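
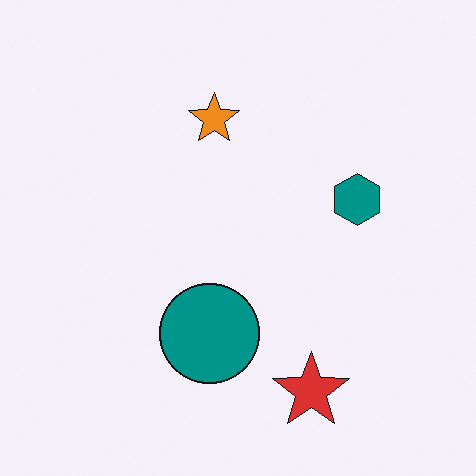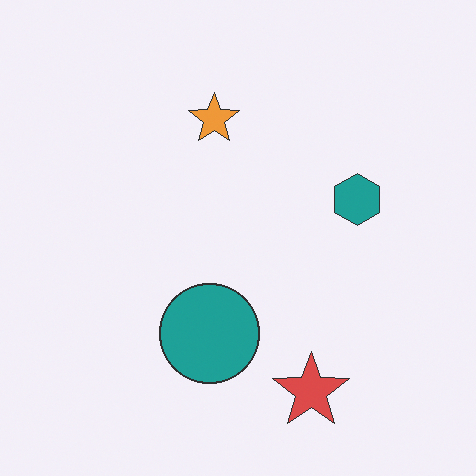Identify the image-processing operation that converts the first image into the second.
This is the original image given slightly reduced contrast.

Tones are pushed toward mid-grey across the whole image — a global contrast change.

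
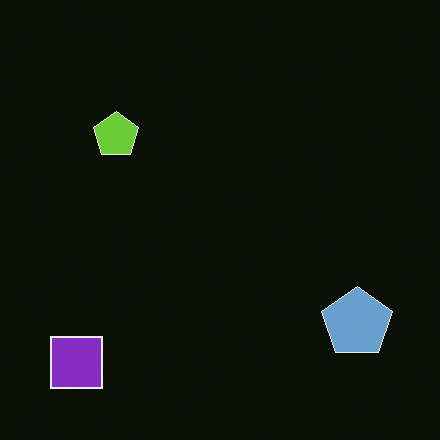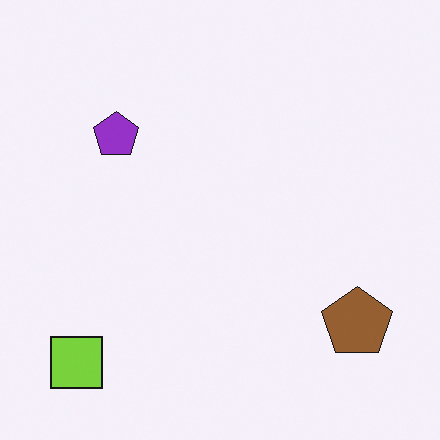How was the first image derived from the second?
The transformation is: color-inverted (negative).

The light background has become dark and every shape's color is its complement — a photographic negative.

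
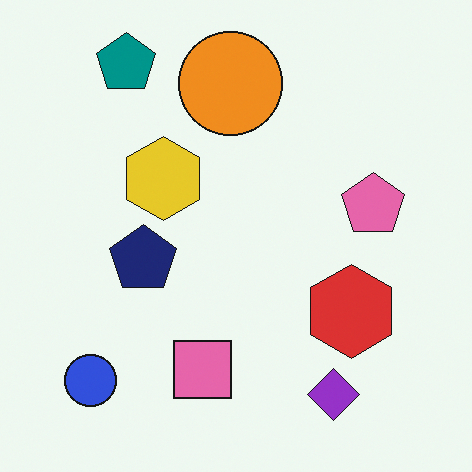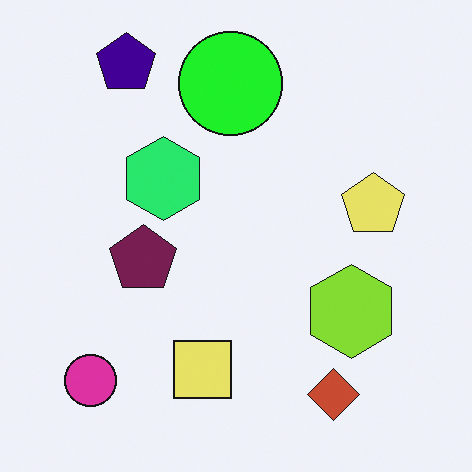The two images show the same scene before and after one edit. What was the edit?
Hue-shifted noticeably.

Every shape's color has rotated by the same amount around the hue wheel — a uniform hue shift.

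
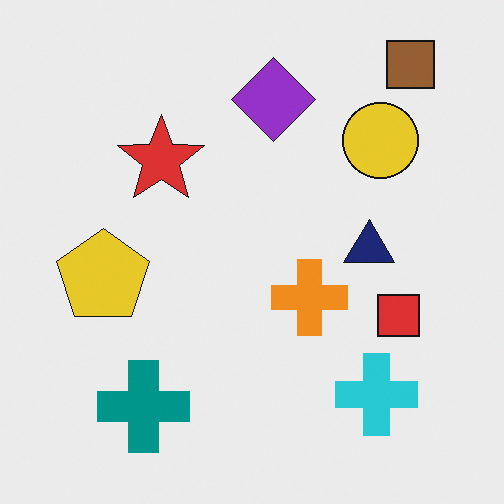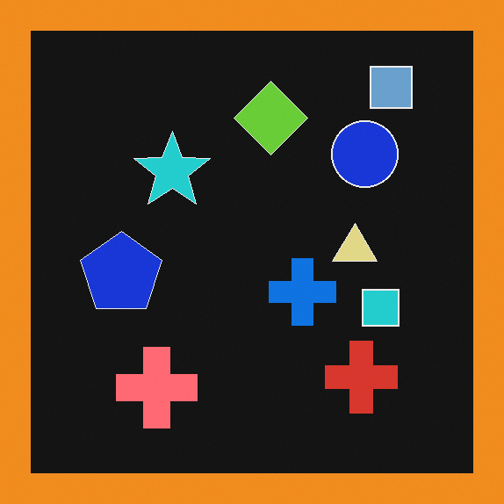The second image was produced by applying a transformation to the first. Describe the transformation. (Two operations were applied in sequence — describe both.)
The image was color-inverted (negative), then framed with a orange border.

The light background has become dark and every shape's color is its complement — a photographic negative. A solid orange frame runs around the edge of the second image, with the content slightly shrunk inside it.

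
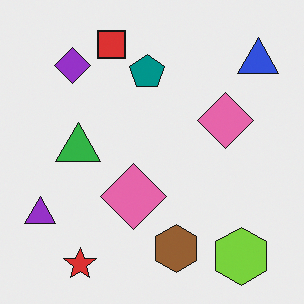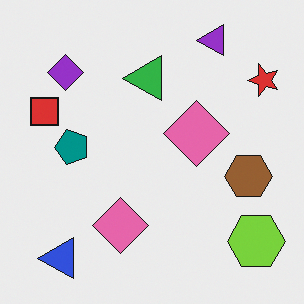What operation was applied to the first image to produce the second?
It was transposed (reflected across the top-left ↔ bottom-right diagonal).

Shapes have swapped their row and column positions — what was in the top-right is now in the bottom-left — a diagonal reflection.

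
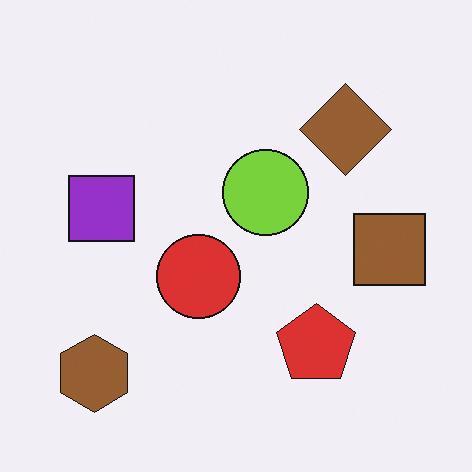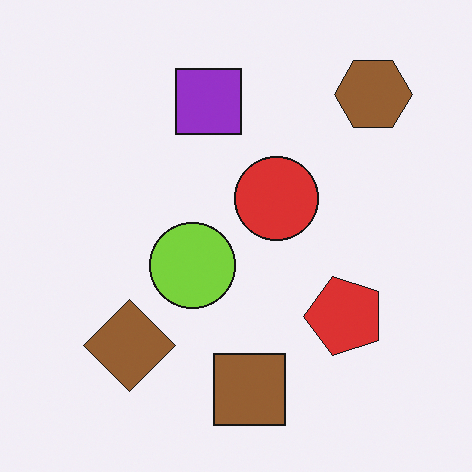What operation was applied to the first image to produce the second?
The transformation is: transposed (reflected across the top-left ↔ bottom-right diagonal).

Shapes have swapped their row and column positions — what was in the top-right is now in the bottom-left — a diagonal reflection.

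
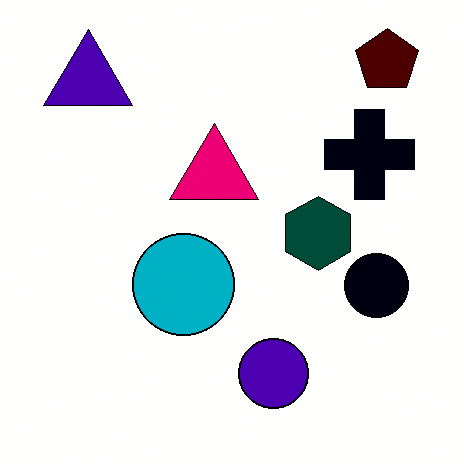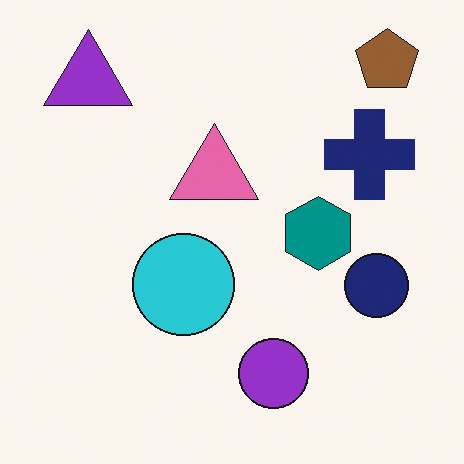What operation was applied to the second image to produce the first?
The transformation is: boosted in contrast.

Tones are pushed away from mid-grey across the whole image — a global contrast change.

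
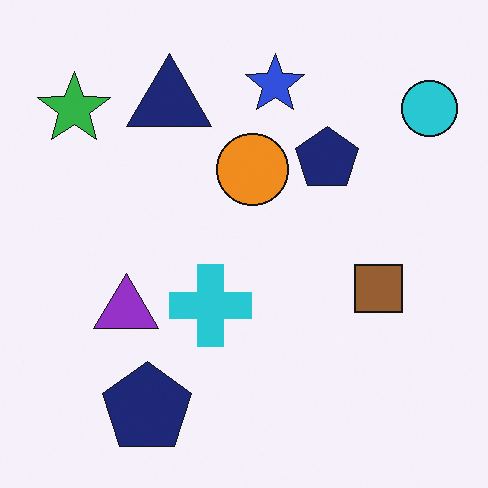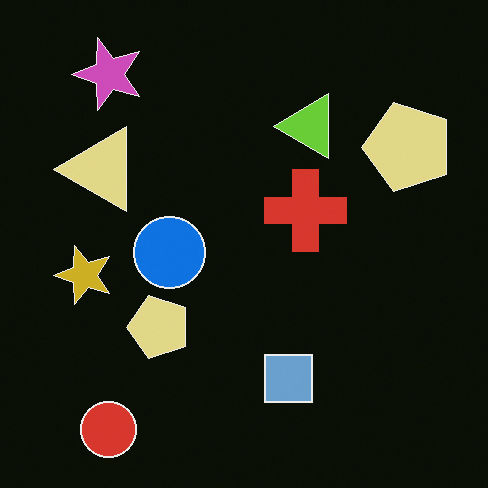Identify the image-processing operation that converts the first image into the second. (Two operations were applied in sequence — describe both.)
Color-inverted (negative), then transposed (reflected across the top-left ↔ bottom-right diagonal).

The light background has become dark and every shape's color is its complement — a photographic negative. Shapes have swapped their row and column positions — what was in the top-right is now in the bottom-left — a diagonal reflection.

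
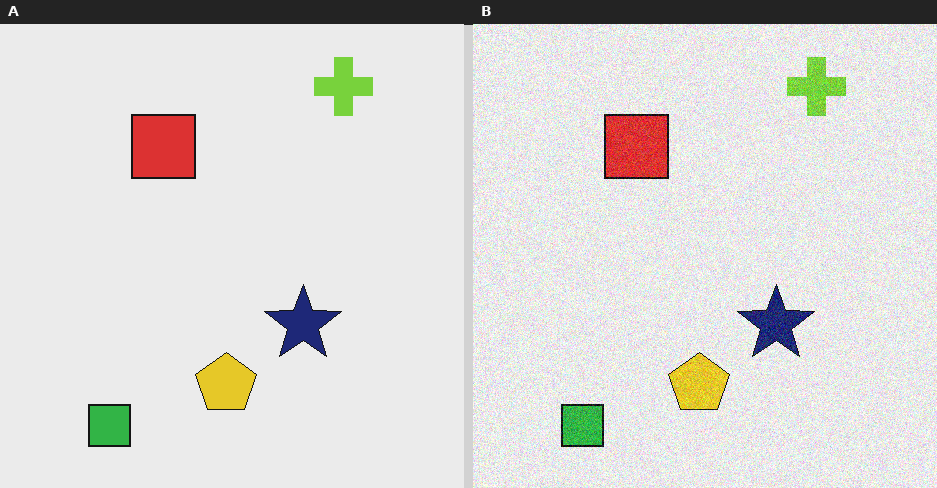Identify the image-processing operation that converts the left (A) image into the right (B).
This is the original image degraded with moderate additive noise.

Random speckle covers the whole image, including the flat background.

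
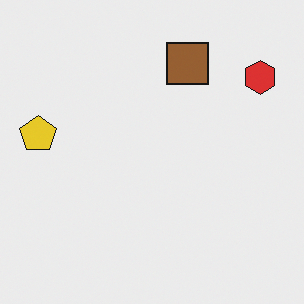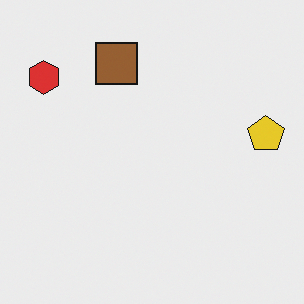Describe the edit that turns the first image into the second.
Flipped horizontally (left ↔ right).

The yellow pentagon is in the left of the first image and the right of the second — shapes on opposite sides of the vertical midline have swapped in a mirror flip.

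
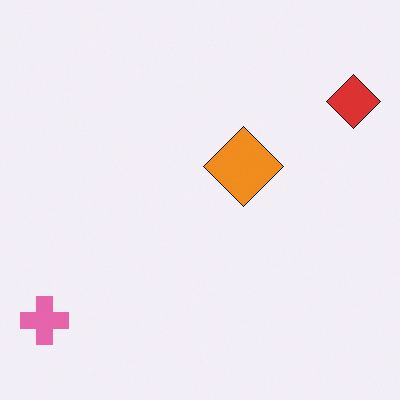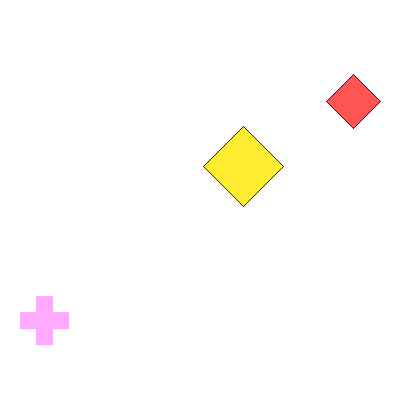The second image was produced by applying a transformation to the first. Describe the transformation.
The image was brightened a lot.

Every pixel — background and shapes alike — is uniformly brightened.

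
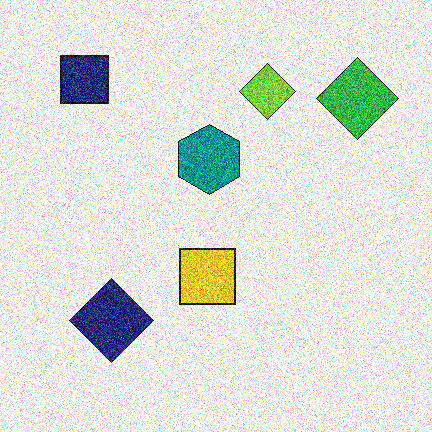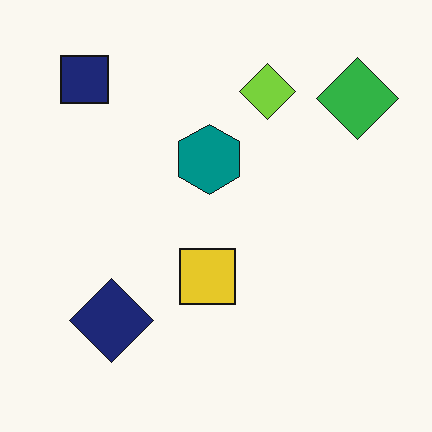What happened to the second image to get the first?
Degraded with strong gaussian noise.

Random speckle covers the whole image, including the flat background.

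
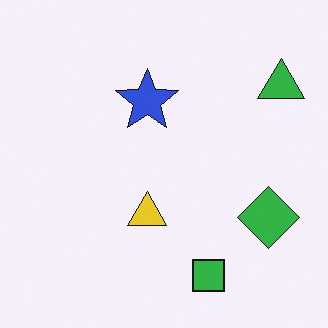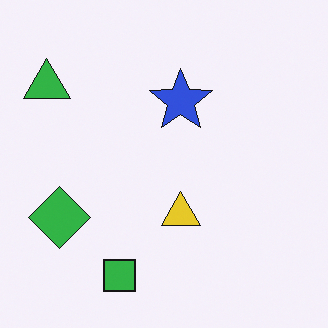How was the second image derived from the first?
Flipped horizontally (left ↔ right).

The green triangle is in the top-right of the first image and the top-left of the second — shapes on opposite sides of the vertical midline have swapped in a mirror flip.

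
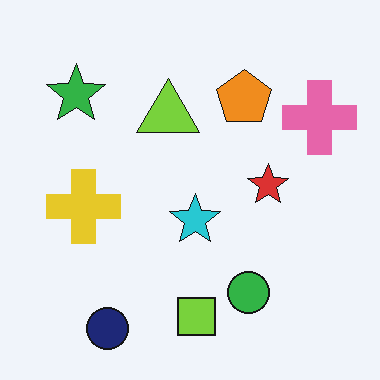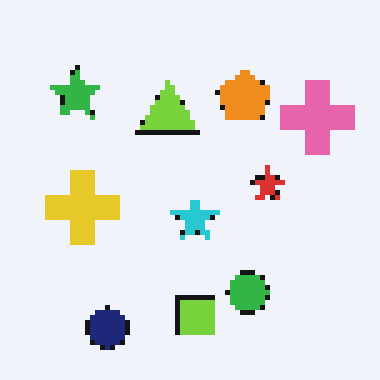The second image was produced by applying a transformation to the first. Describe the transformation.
Mildly pixelated.

Shapes are reduced to large square blocks; fine edges and outlines are lost — a downscale-then-upscale (mosaic) effect.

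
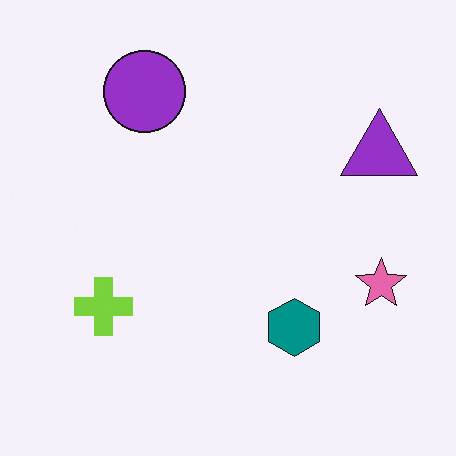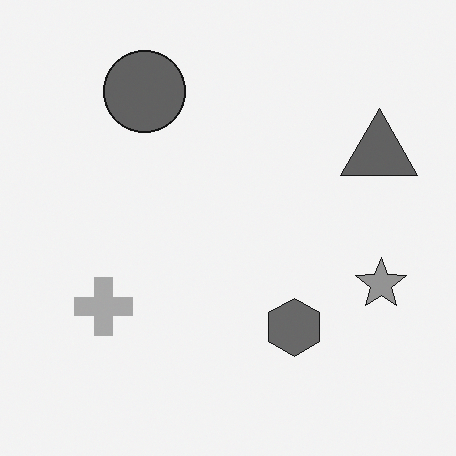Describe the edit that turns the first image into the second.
The second image is the first converted to grayscale.

All color is removed — every shape is now a shade of grey.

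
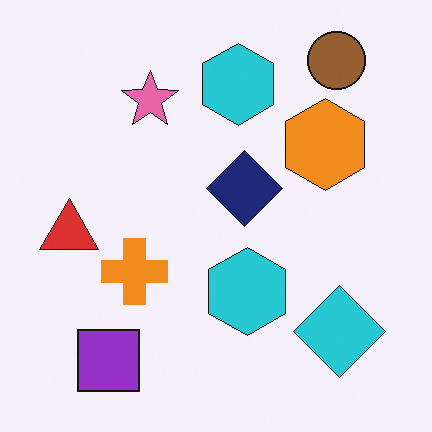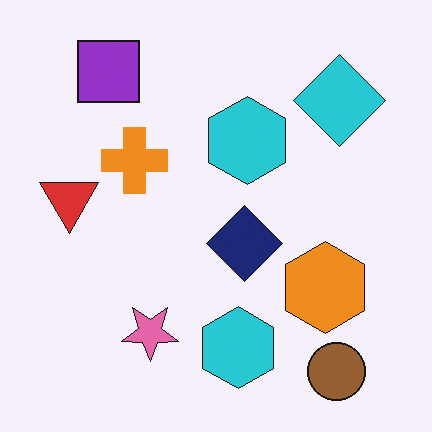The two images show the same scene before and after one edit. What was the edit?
The transformation is: flipped vertically (top ↔ bottom).

The brown circle is in the top-right of the first image and the bottom-right of the second — shapes on opposite sides of the horizontal midline have swapped in a mirror flip.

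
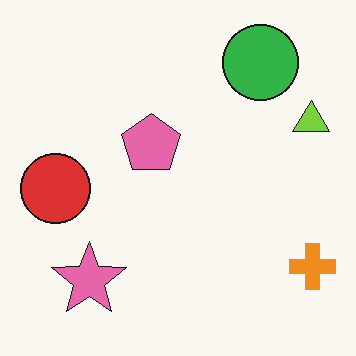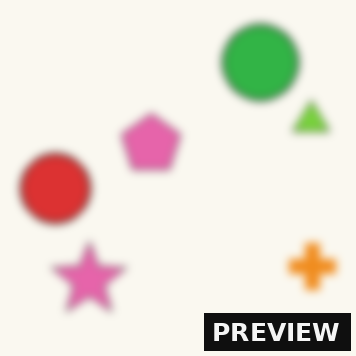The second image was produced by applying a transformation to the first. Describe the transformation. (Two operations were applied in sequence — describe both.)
The image was noticeably gaussian-blurred, then watermarked with the text "PREVIEW" in the lower-right corner.

Shape edges and outlines are uniformly softened across the whole image. A dark label reading "PREVIEW" appears in the lower-right corner.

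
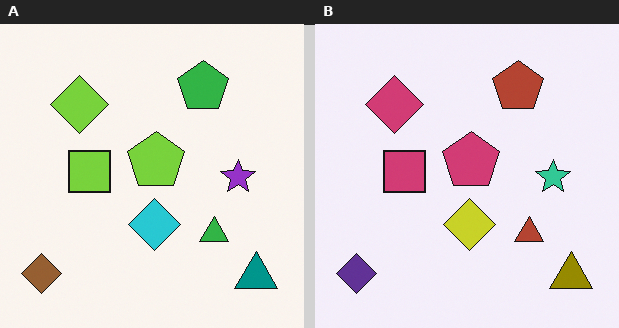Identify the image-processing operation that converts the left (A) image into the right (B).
It was hue-shifted through roughly half the color wheel.

Every shape's color has rotated by the same amount around the hue wheel — a uniform hue shift.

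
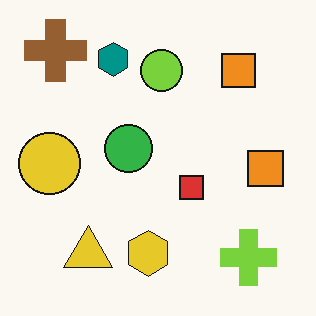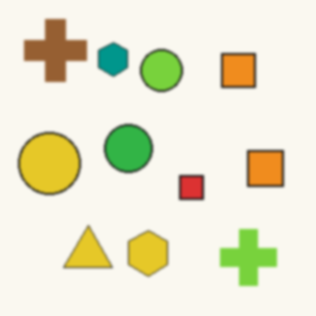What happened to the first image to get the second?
The transformation is: slightly softened.

Shape edges and outlines are uniformly softened across the whole image.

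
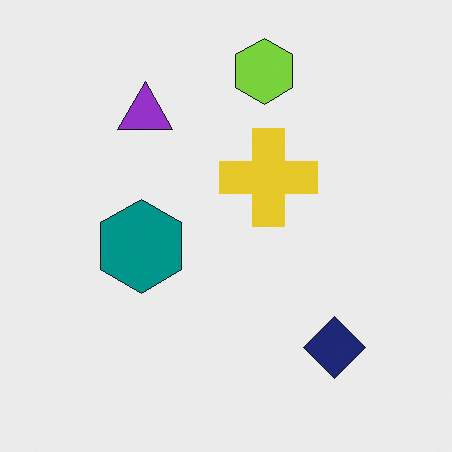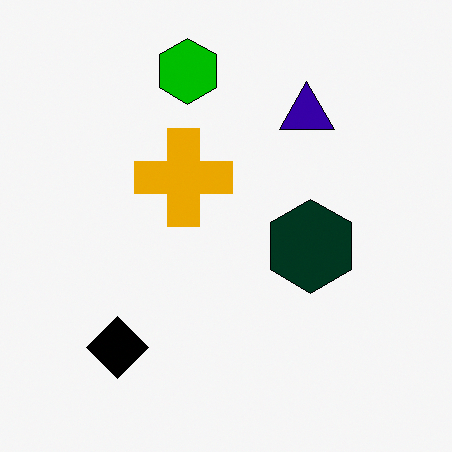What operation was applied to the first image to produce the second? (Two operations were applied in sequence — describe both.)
The transformation is: boosted in contrast, then flipped horizontally (left ↔ right).

Tones are pushed away from mid-grey across the whole image — a global contrast change. The navy diamond is in the bottom-right of the first image and the bottom-left of the second — shapes on opposite sides of the vertical midline have swapped in a mirror flip.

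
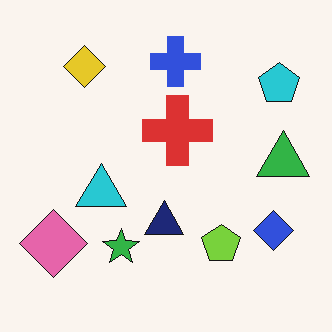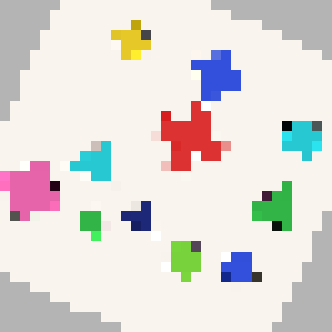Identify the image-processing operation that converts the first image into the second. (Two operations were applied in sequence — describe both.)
The transformation is: rotated clockwise by a clearly visible amount, then coarsely pixelated.

Every shape is tilted by the same angle and the image corners show triangular fill wedges — a whole-image rotation by a non-right angle. Shapes are reduced to large square blocks; fine edges and outlines are lost — a downscale-then-upscale (mosaic) effect.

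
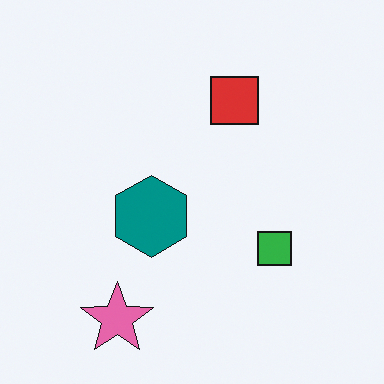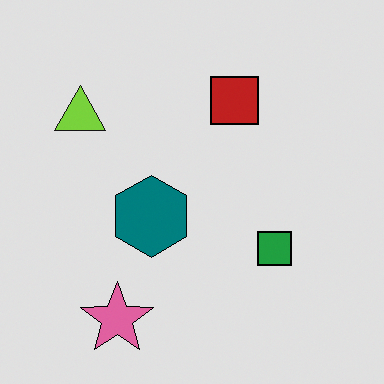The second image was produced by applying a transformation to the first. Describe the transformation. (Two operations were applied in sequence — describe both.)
The image was posterized to a reduced palette, then overlaid with an additional lime triangle.

Each flat color has snapped to a coarser quantized level — most visibly, the near-white background has dropped to a flat grey. A lime triangle appears in the second image that is absent from the first.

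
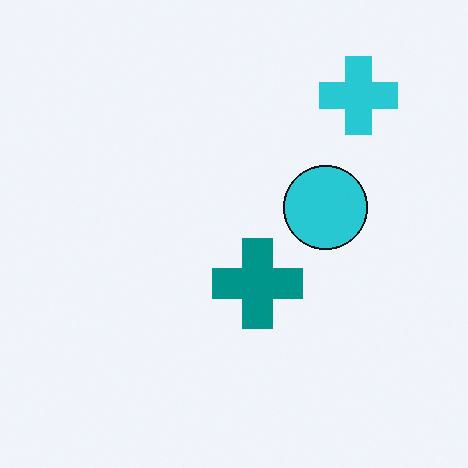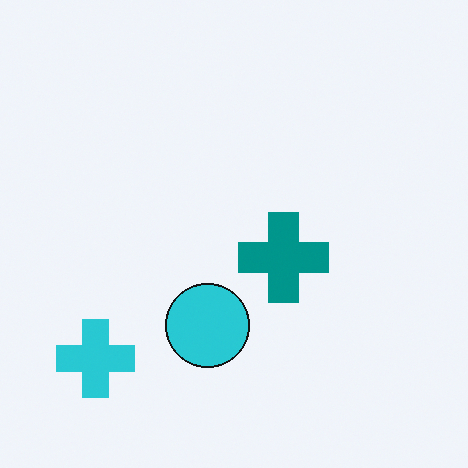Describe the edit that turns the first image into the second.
It was transposed (reflected across the top-left ↔ bottom-right diagonal).

Shapes have swapped their row and column positions — what was in the top-right is now in the bottom-left — a diagonal reflection.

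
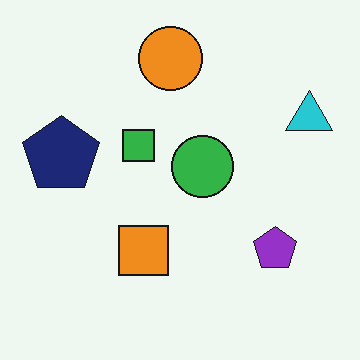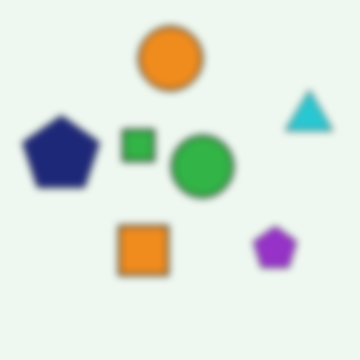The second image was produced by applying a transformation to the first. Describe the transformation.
The transformation is: moderately blurred.

Shape edges and outlines are uniformly softened across the whole image.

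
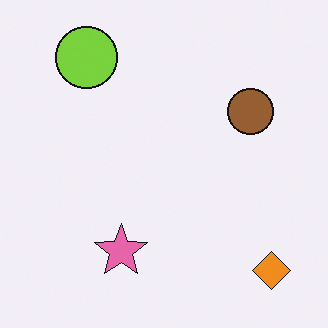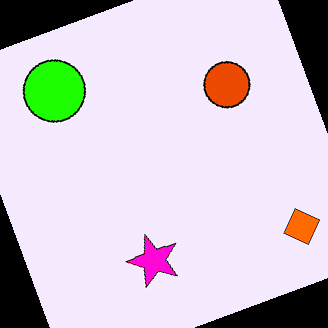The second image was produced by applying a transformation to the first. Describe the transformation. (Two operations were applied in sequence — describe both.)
The second image is the first rotated counter-clockwise by a clearly visible amount, then made much more vivid (saturation change).

Every shape is tilted by the same angle and the image corners show triangular fill wedges — a whole-image rotation by a non-right angle. All colors are more vivid — a global saturation change.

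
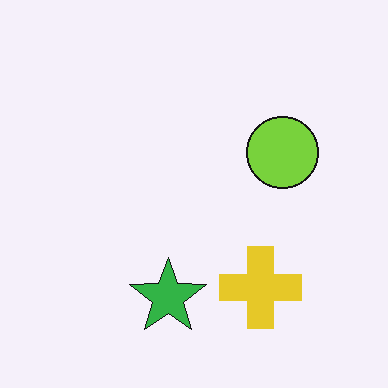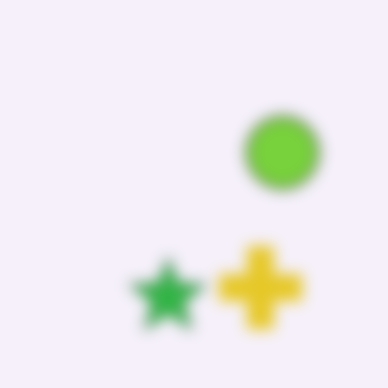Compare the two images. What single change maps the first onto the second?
It was heavily blurred.

Shape edges and outlines are uniformly softened across the whole image.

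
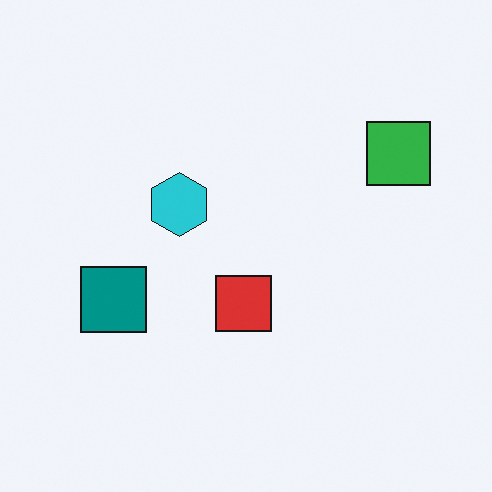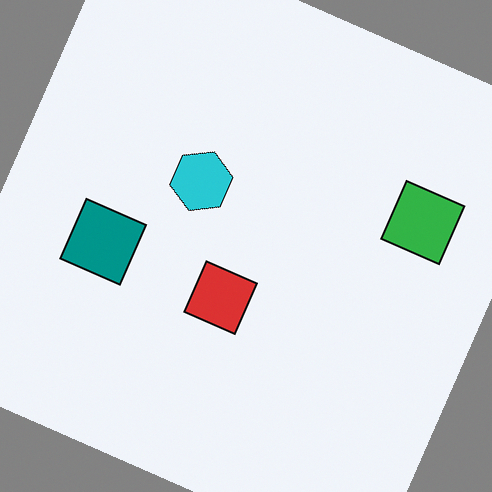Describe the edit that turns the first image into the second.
Rotated clockwise by a clearly visible amount.

Every shape is tilted by the same angle and the image corners show triangular fill wedges — a whole-image rotation by a non-right angle.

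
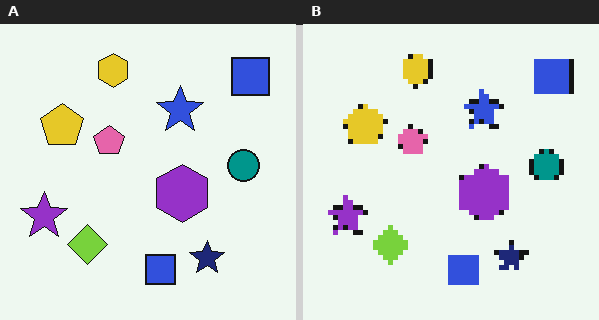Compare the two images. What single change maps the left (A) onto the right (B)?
The transformation is: lightly pixelated (a mild mosaic effect).

Shapes are reduced to large square blocks; fine edges and outlines are lost — a downscale-then-upscale (mosaic) effect.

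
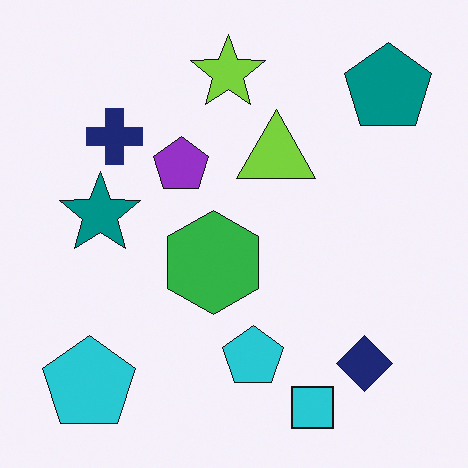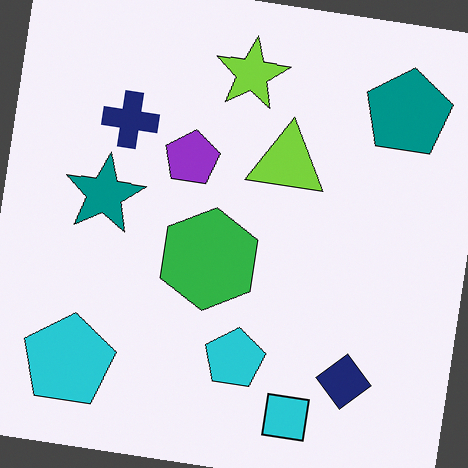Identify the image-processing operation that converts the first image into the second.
The second image is the first rotated clockwise by a slight angle.

Every shape is tilted by the same angle and the image corners show triangular fill wedges — a whole-image rotation by a non-right angle.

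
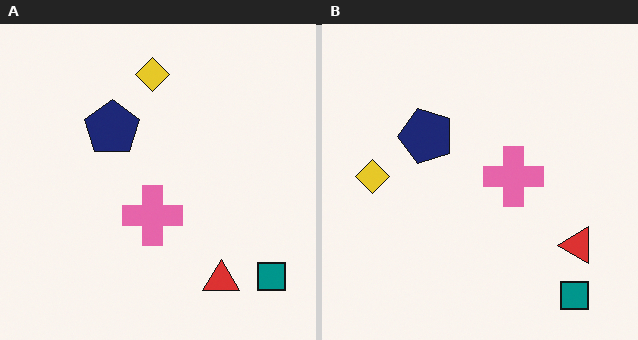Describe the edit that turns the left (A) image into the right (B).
The image was transposed (reflected across the top-left ↔ bottom-right diagonal).

Shapes have swapped their row and column positions — what was in the top-right is now in the bottom-left — a diagonal reflection.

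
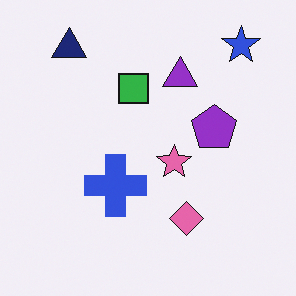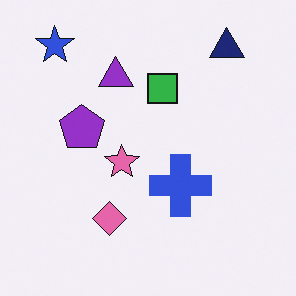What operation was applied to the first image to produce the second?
The transformation is: flipped horizontally (left ↔ right).

The blue star is in the top-right of the first image and the top-left of the second — shapes on opposite sides of the vertical midline have swapped in a mirror flip.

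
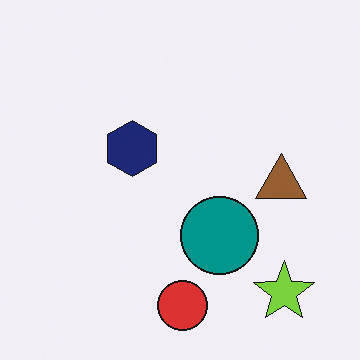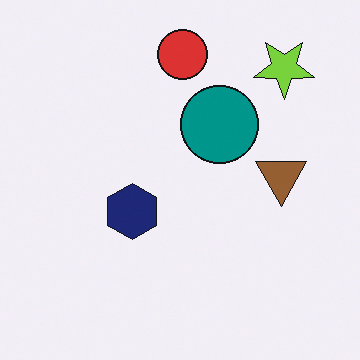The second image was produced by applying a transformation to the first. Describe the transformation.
The second image is the first flipped vertically (top ↔ bottom).

The red circle is in the bottom of the first image and the top of the second — shapes on opposite sides of the horizontal midline have swapped in a mirror flip.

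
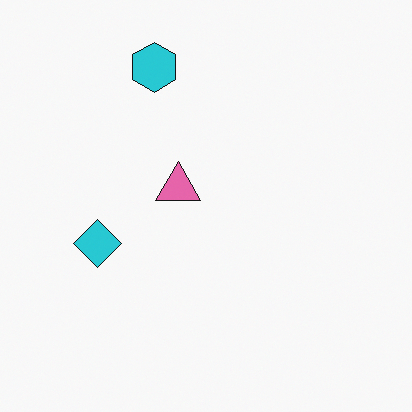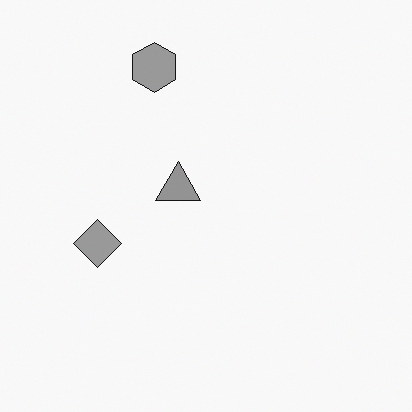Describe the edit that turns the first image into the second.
It was converted to grayscale.

All color is removed — every shape is now a shade of grey.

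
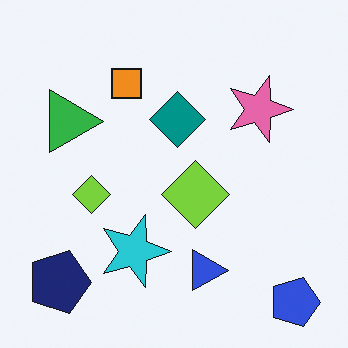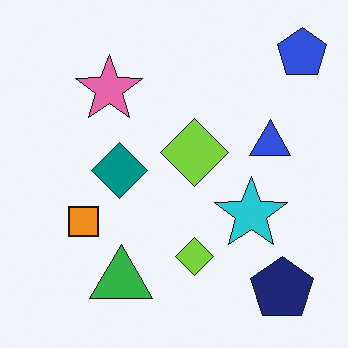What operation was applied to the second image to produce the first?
It was rotated 90° clockwise.

The blue pentagon sits in the top-right of the second image and the bottom-right of the first — consistent with a whole-image 90° clockwise rotation.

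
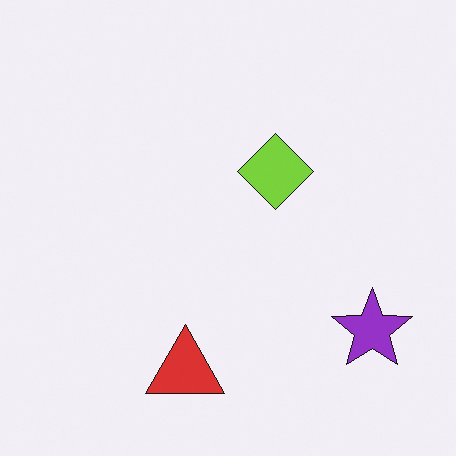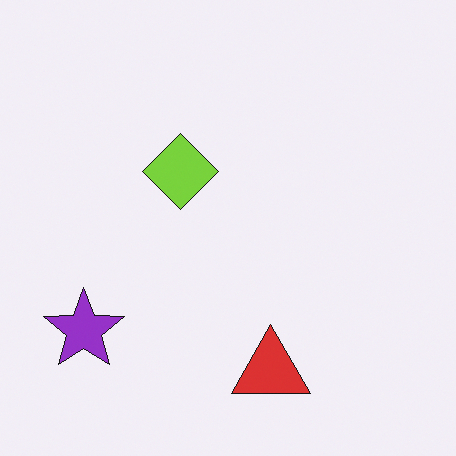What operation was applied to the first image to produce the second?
It was flipped horizontally (left ↔ right).

The purple star is in the bottom-right of the first image and the bottom-left of the second — shapes on opposite sides of the vertical midline have swapped in a mirror flip.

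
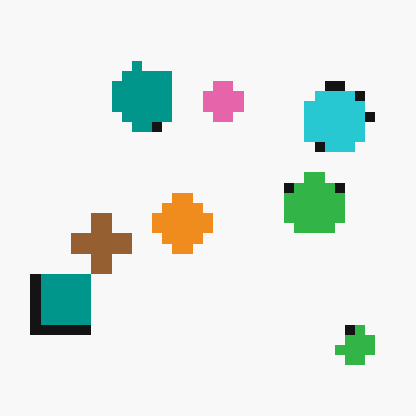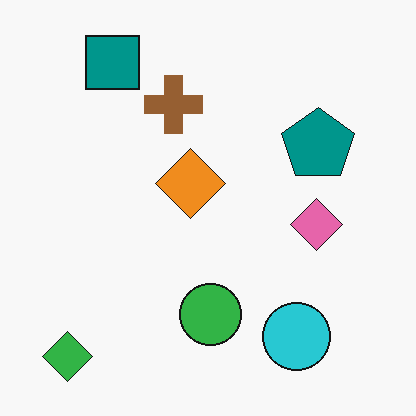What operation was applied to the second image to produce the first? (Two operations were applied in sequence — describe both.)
The transformation is: rotated 90° counter-clockwise, then heavily pixelated into large blocks.

The green diamond sits in the bottom-left of the second image and the bottom-right of the first — consistent with a whole-image 90° counter-clockwise rotation. Shapes are reduced to large square blocks; fine edges and outlines are lost — a downscale-then-upscale (mosaic) effect.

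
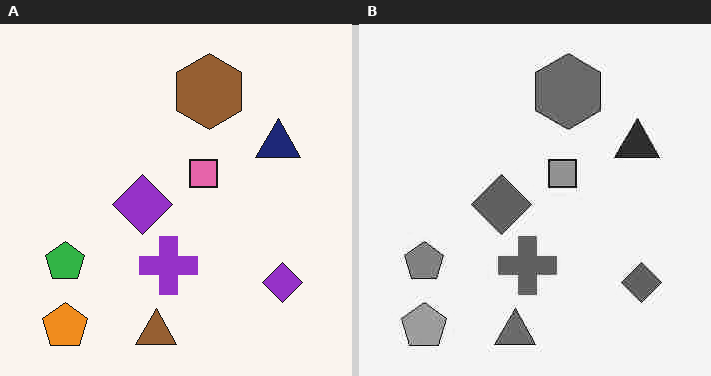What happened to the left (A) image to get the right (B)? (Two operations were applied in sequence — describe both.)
The transformation is: heavily JPEG-compressed with obvious blocking artifacts, then converted to grayscale.

Blocky 8×8 compression artifacts appear around shape edges and the flat background shows ringing — characteristic JPEG degradation. All color is removed — every shape is now a shade of grey.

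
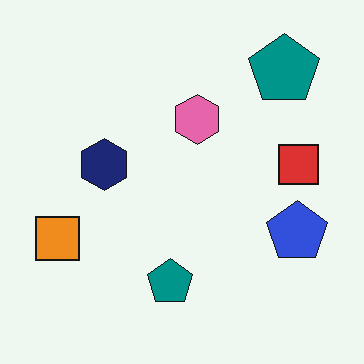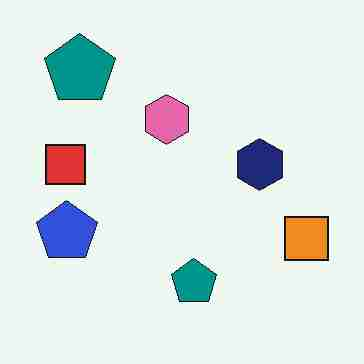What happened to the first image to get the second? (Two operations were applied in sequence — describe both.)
Flipped horizontally (left ↔ right), then degraded with heavy JPEG compression.

The orange square is in the left of the first image and the right of the second — shapes on opposite sides of the vertical midline have swapped in a mirror flip. Blocky 8×8 compression artifacts appear around shape edges and the flat background shows ringing — characteristic JPEG degradation.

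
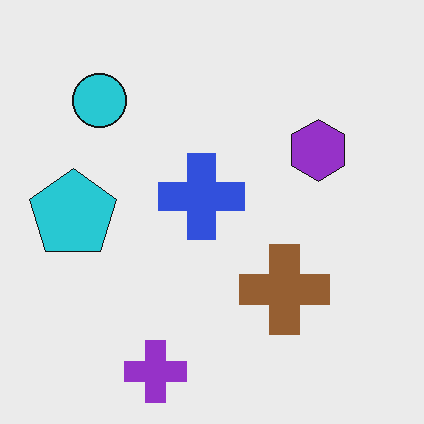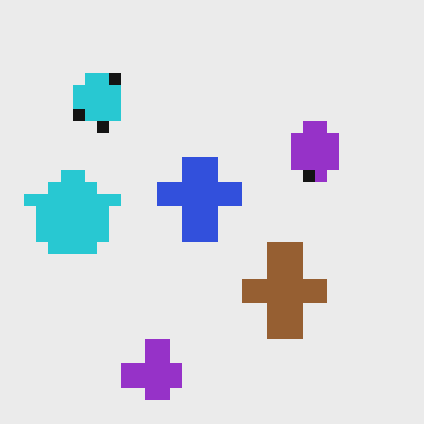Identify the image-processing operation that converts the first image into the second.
It was heavily pixelated into large blocks.

Shapes are reduced to large square blocks; fine edges and outlines are lost — a downscale-then-upscale (mosaic) effect.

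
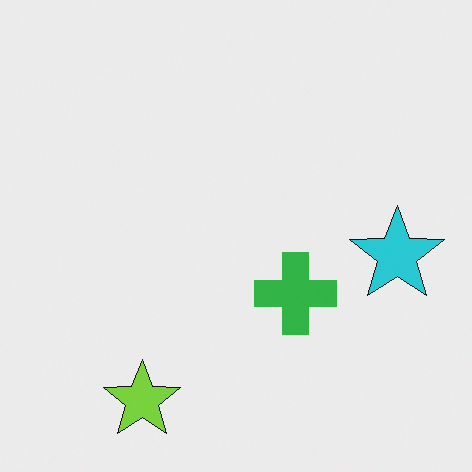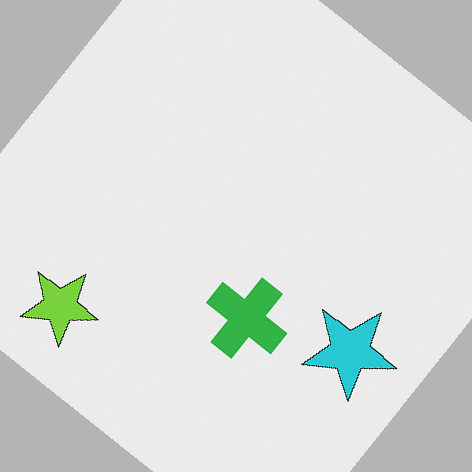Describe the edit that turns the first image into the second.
The transformation is: rotated clockwise by a large amount — several tens of degrees.

Every shape is tilted by the same angle and the image corners show triangular fill wedges — a whole-image rotation by a non-right angle.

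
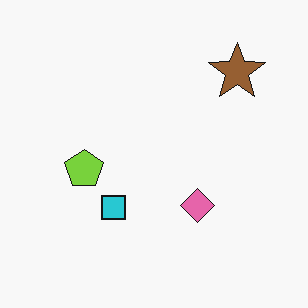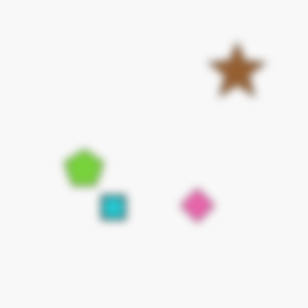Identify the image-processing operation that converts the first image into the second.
The transformation is: noticeably gaussian-blurred.

Shape edges and outlines are uniformly softened across the whole image.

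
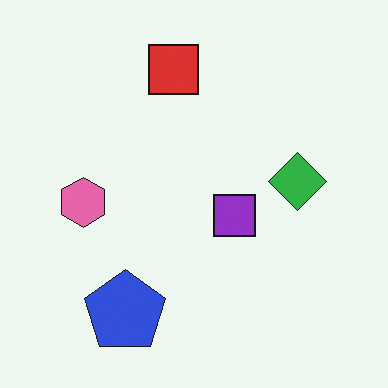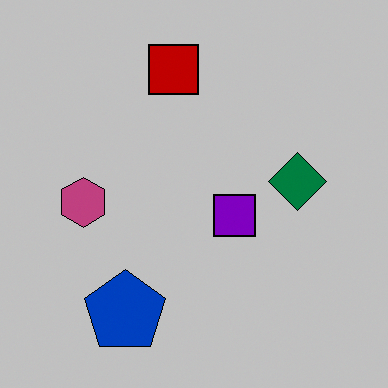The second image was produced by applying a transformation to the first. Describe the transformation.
The transformation is: aggressively posterized.

Each flat color has snapped to a coarser quantized level — most visibly, the near-white background has dropped to a flat grey.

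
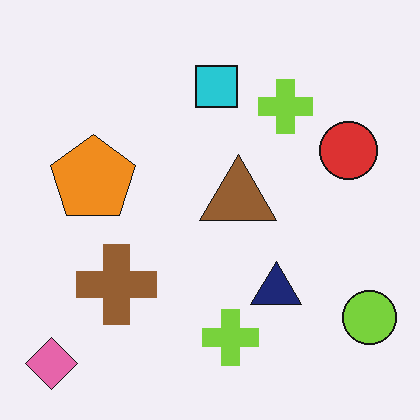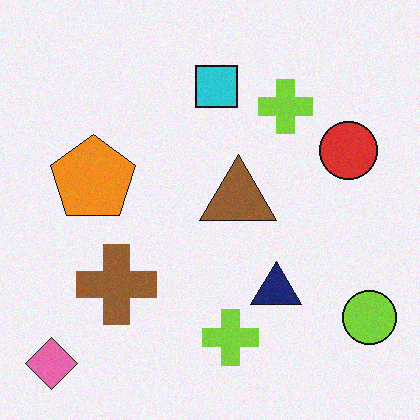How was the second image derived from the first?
It was degraded with a light layer of grain.

Random speckle covers the whole image, including the flat background.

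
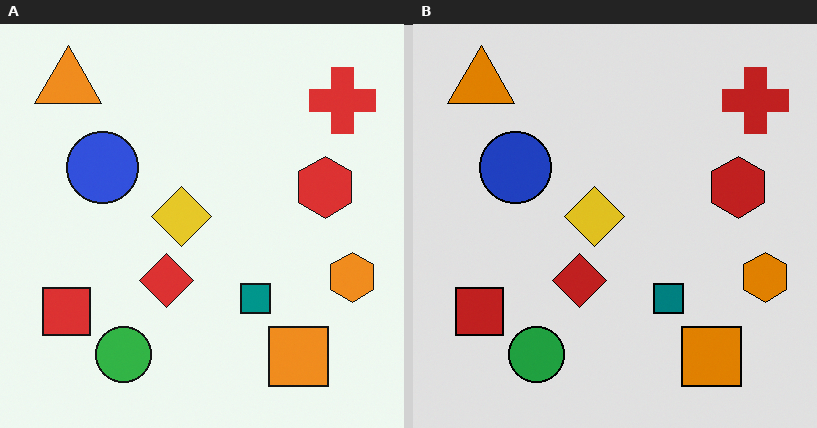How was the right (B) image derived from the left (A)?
The image was posterized to a reduced palette.

Each flat color has snapped to a coarser quantized level — most visibly, the near-white background has dropped to a flat grey.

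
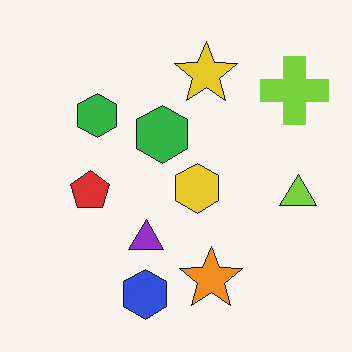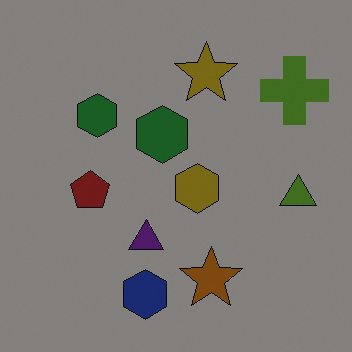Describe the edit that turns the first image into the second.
The image was darkened a lot.

Every pixel — background and shapes alike — is uniformly darkened.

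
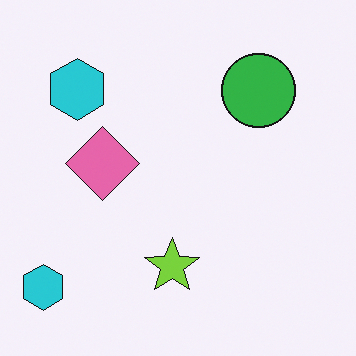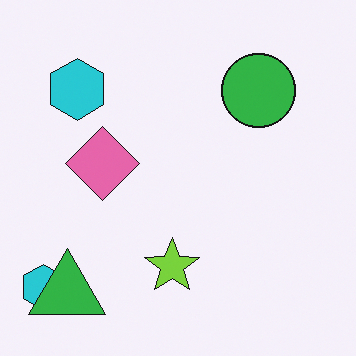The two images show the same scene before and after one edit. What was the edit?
It was overlaid with an additional green triangle.

A green triangle appears in the second image that is absent from the first.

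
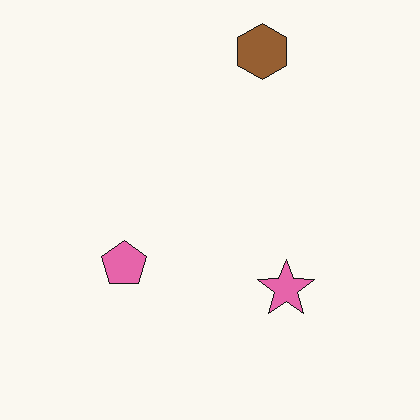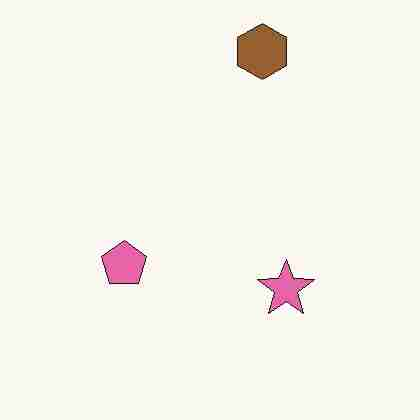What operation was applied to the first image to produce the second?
The transformation is: degraded with heavy JPEG compression.

Blocky 8×8 compression artifacts appear around shape edges and the flat background shows ringing — characteristic JPEG degradation.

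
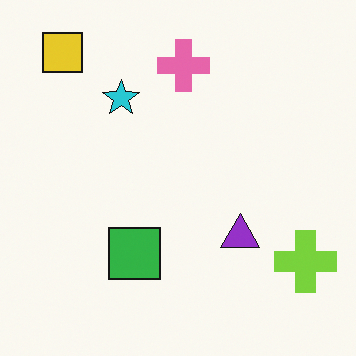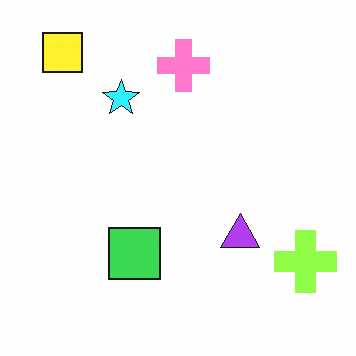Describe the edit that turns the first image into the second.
The second image is the first brightened a little.

Every pixel — background and shapes alike — is uniformly brightened.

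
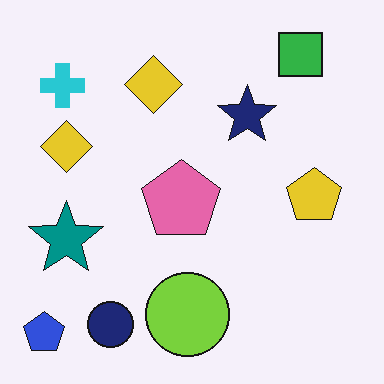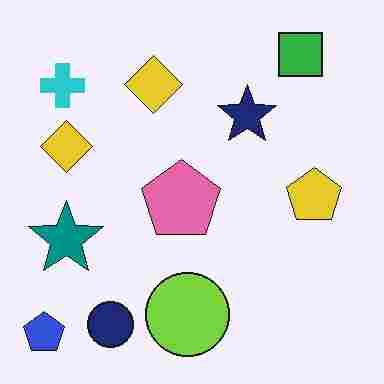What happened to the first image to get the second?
The second image is the first degraded with heavy JPEG compression.

Blocky 8×8 compression artifacts appear around shape edges and the flat background shows ringing — characteristic JPEG degradation.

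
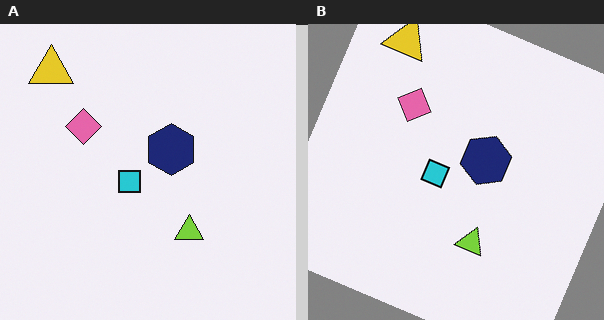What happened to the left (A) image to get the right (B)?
The right (B) image is the left (A) rotated clockwise by a moderate amount.

Every shape is tilted by the same angle and the image corners show triangular fill wedges — a whole-image rotation by a non-right angle.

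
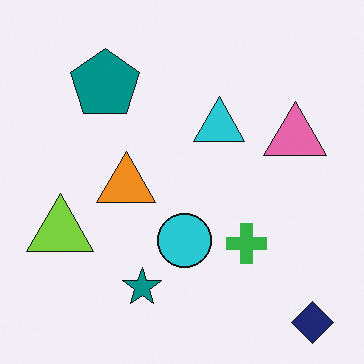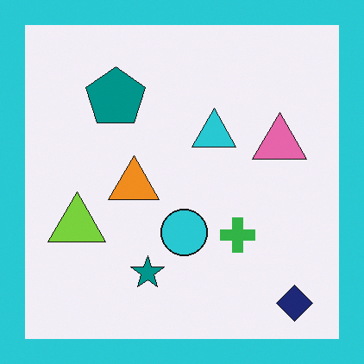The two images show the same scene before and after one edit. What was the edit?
It was framed with a cyan border.

A solid cyan frame runs around the edge of the second image, with the content slightly shrunk inside it.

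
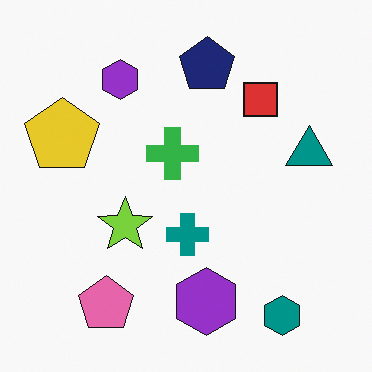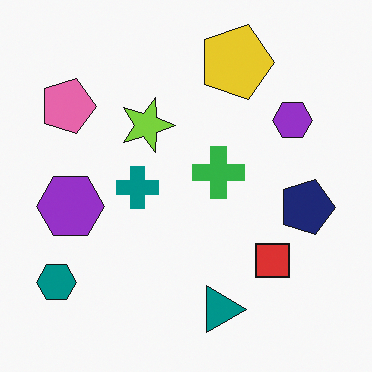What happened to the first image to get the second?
The image was rotated 90° clockwise.

The teal hexagon sits in the bottom-right of the first image and the bottom-left of the second — consistent with a whole-image 90° clockwise rotation.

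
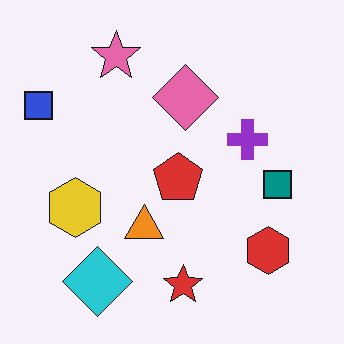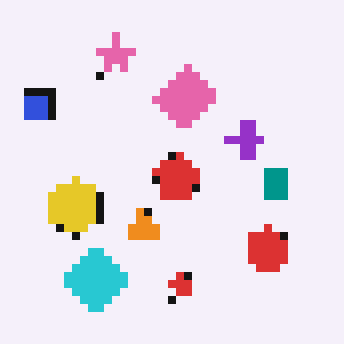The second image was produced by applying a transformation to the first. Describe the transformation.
The second image is the first pixelated into visible square blocks.

Shapes are reduced to large square blocks; fine edges and outlines are lost — a downscale-then-upscale (mosaic) effect.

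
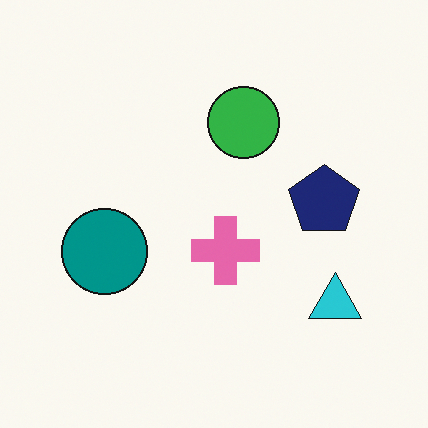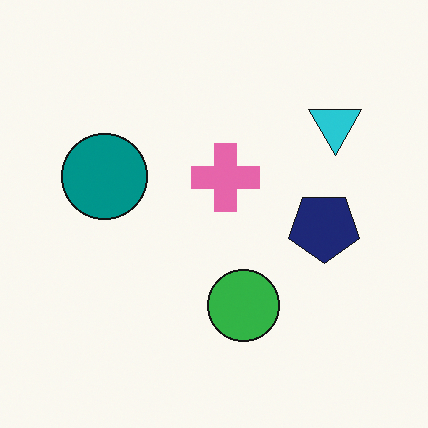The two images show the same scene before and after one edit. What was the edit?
It was flipped vertically (top ↔ bottom).

The green circle is in the top of the first image and the bottom of the second — shapes on opposite sides of the horizontal midline have swapped in a mirror flip.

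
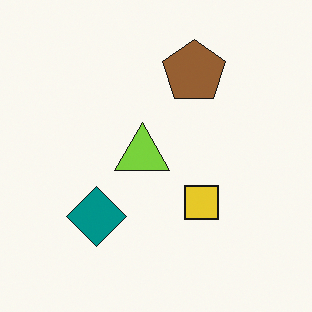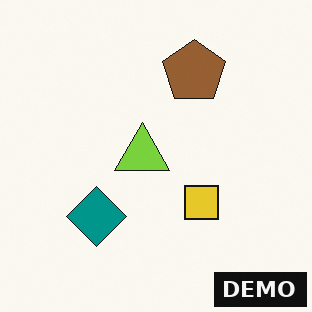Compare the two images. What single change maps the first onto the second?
The second image is the first watermarked with the text "DEMO" in the lower-right corner.

A dark label reading "DEMO" appears in the lower-right corner.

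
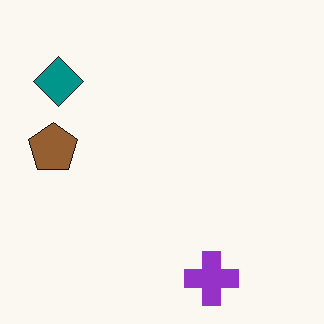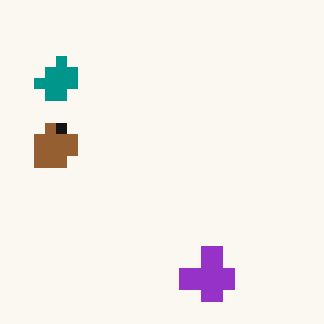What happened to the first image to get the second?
The second image is the first heavily pixelated into large blocks.

Shapes are reduced to large square blocks; fine edges and outlines are lost — a downscale-then-upscale (mosaic) effect.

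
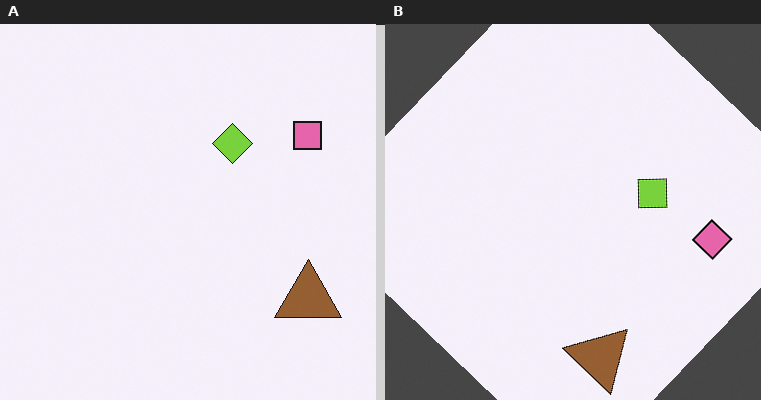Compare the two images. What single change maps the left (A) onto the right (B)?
Rotated clockwise by a large amount — several tens of degrees.

Every shape is tilted by the same angle and the image corners show triangular fill wedges — a whole-image rotation by a non-right angle.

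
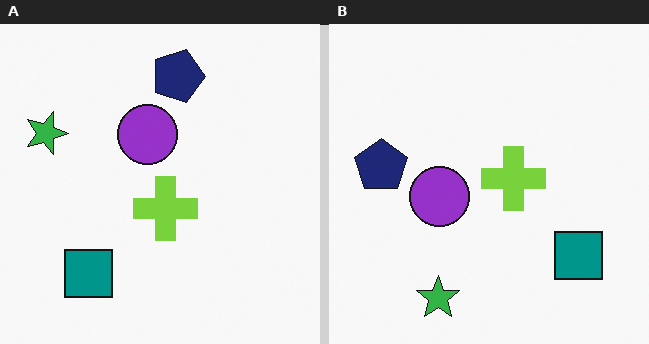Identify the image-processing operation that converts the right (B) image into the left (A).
The image was rotated 90° clockwise.

The green star sits in the bottom of the right (B) image and the left of the left (A) — consistent with a whole-image 90° clockwise rotation.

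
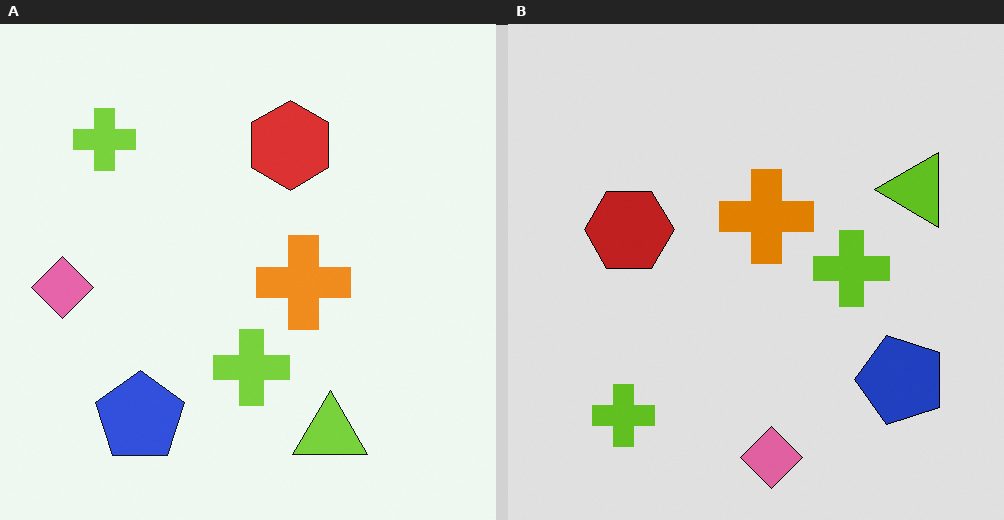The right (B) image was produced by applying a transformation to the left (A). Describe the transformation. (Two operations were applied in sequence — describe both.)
Rotated 90° counter-clockwise, then posterized to a reduced palette.

The pink diamond sits in the left of the left (A) image and the bottom of the right (B) — consistent with a whole-image 90° counter-clockwise rotation. Each flat color has snapped to a coarser quantized level — most visibly, the near-white background has dropped to a flat grey.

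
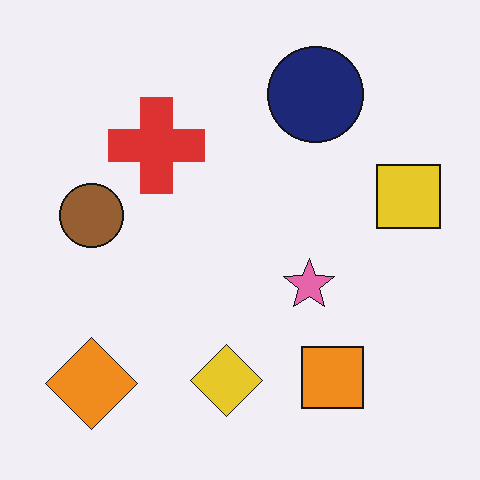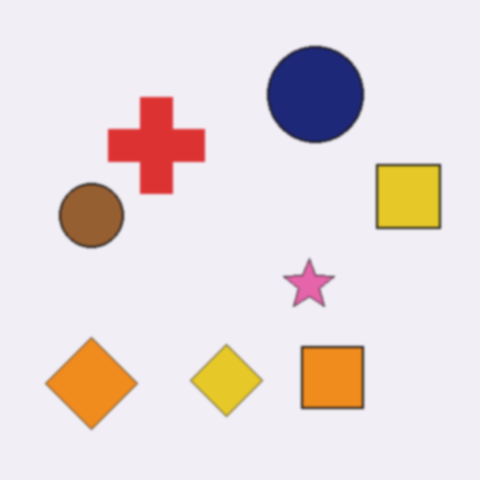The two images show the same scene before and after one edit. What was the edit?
The image was slightly softened.

Shape edges and outlines are uniformly softened across the whole image.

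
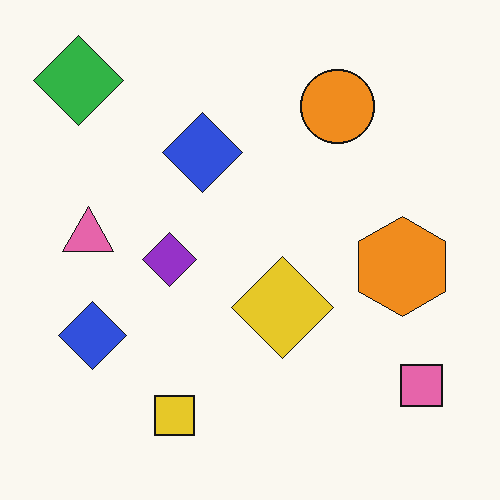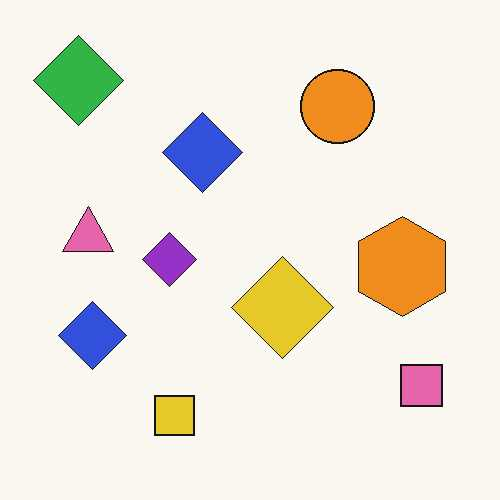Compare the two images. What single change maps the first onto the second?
It was JPEG-compressed with visible artifacts.

Blocky 8×8 compression artifacts appear around shape edges and the flat background shows ringing — characteristic JPEG degradation.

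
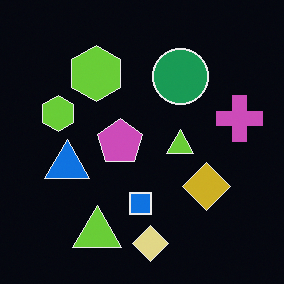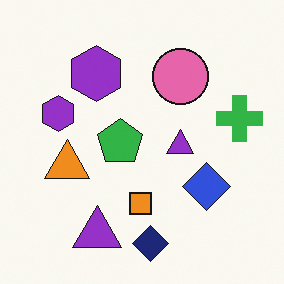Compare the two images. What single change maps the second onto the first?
The transformation is: color-inverted (negative).

The light background has become dark and every shape's color is its complement — a photographic negative.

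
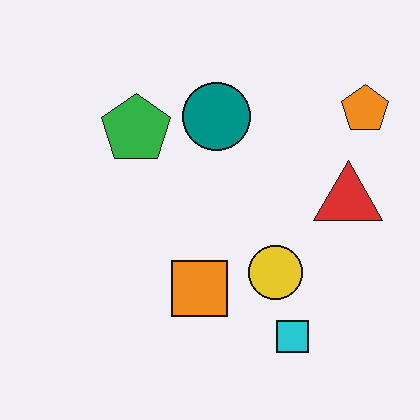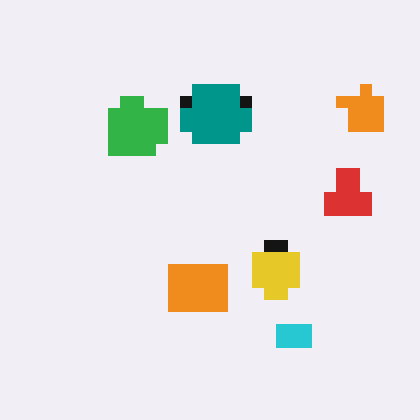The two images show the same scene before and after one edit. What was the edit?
Heavily pixelated into large blocks.

Shapes are reduced to large square blocks; fine edges and outlines are lost — a downscale-then-upscale (mosaic) effect.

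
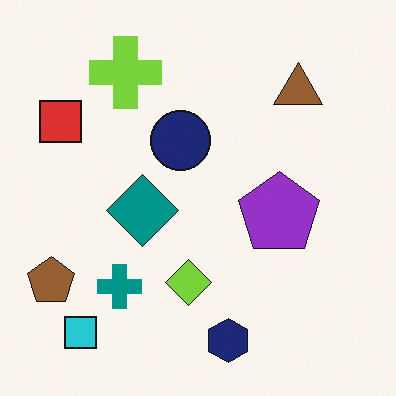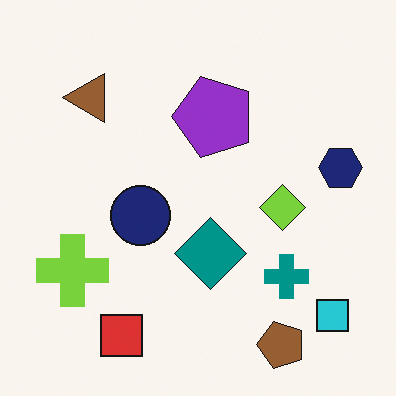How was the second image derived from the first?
The transformation is: rotated 90° counter-clockwise.

The cyan square sits in the bottom-left of the first image and the bottom-right of the second — consistent with a whole-image 90° counter-clockwise rotation.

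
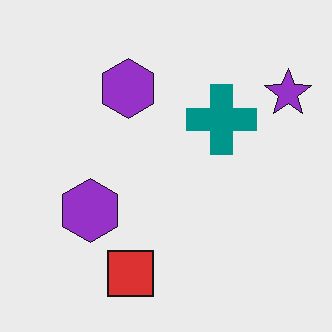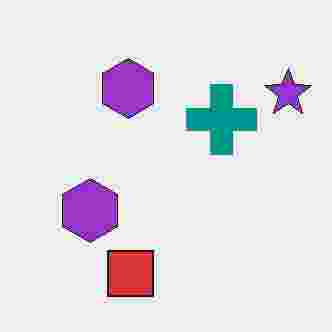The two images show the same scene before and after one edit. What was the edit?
This is the original image degraded with heavy JPEG compression.

Blocky 8×8 compression artifacts appear around shape edges and the flat background shows ringing — characteristic JPEG degradation.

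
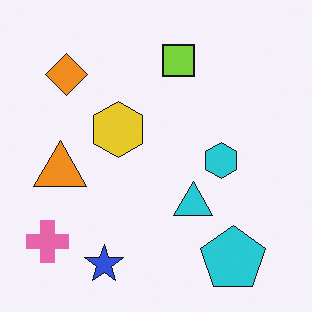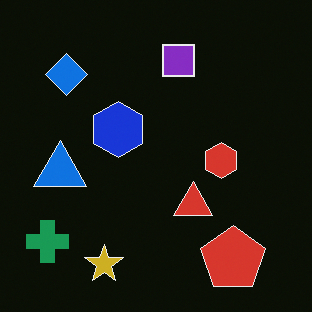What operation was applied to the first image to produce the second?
It was color-inverted (negative).

The light background has become dark and every shape's color is its complement — a photographic negative.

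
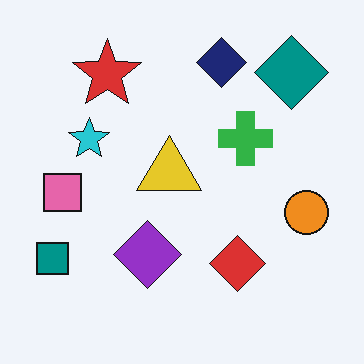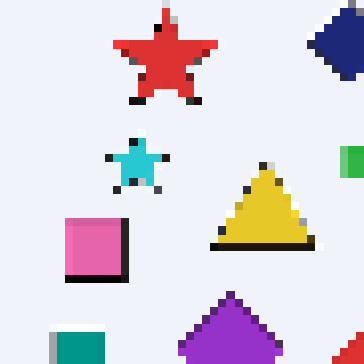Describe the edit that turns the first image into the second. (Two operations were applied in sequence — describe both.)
The transformation is: cropped to a modestly smaller region and rescaled, then moderately pixelated.

The visible shapes are larger and the field of view is narrower; shapes near the original edges may be partly or wholly outside the frame — a crop-and-rescale. Shapes are reduced to large square blocks; fine edges and outlines are lost — a downscale-then-upscale (mosaic) effect.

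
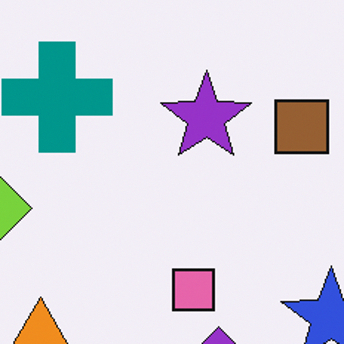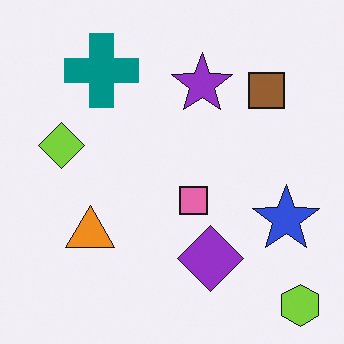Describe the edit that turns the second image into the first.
The transformation is: cropped slightly and scaled back up.

The visible shapes are larger and the field of view is narrower; shapes near the original edges may be partly or wholly outside the frame — a crop-and-rescale.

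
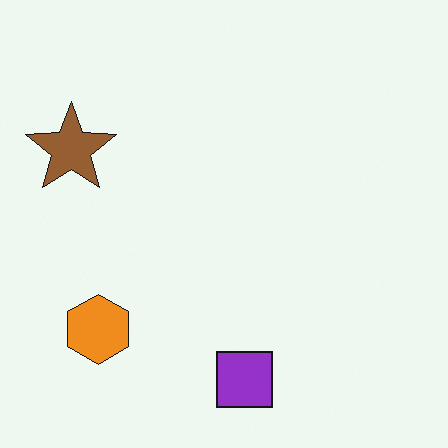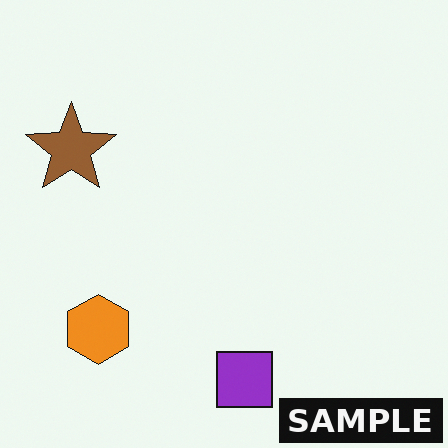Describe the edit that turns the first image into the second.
The transformation is: watermarked with the text "SAMPLE" in the lower-right corner.

A dark label reading "SAMPLE" appears in the lower-right corner.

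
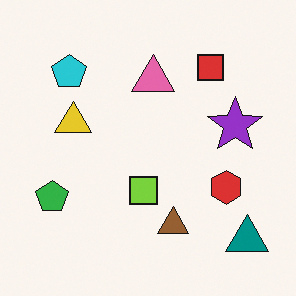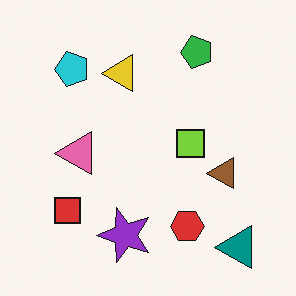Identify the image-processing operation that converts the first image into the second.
Transposed (reflected across the top-left ↔ bottom-right diagonal).

Shapes have swapped their row and column positions — what was in the top-right is now in the bottom-left — a diagonal reflection.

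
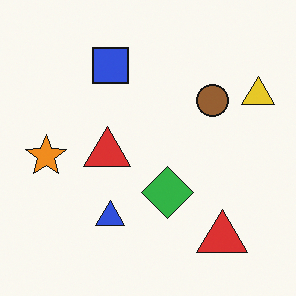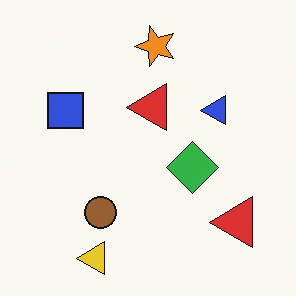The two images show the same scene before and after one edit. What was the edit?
The transformation is: transposed (reflected across the top-left ↔ bottom-right diagonal).

Shapes have swapped their row and column positions — what was in the top-right is now in the bottom-left — a diagonal reflection.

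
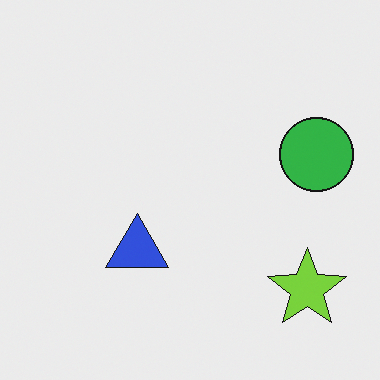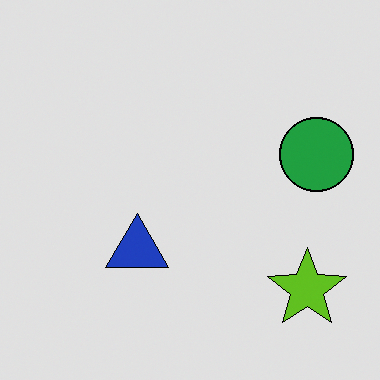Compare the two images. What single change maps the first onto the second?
It was posterized to a reduced palette.

Each flat color has snapped to a coarser quantized level — most visibly, the near-white background has dropped to a flat grey.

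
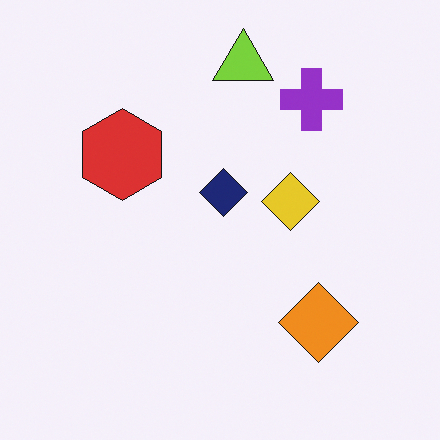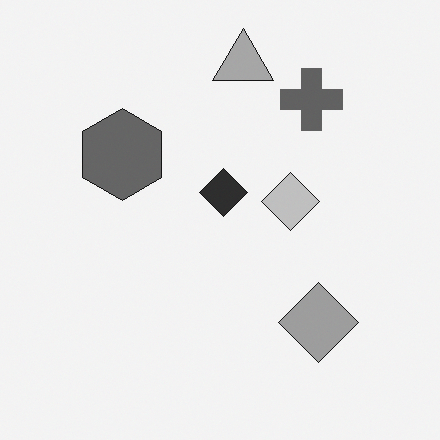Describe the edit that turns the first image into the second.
The second image is the first converted to grayscale.

All color is removed — every shape is now a shade of grey.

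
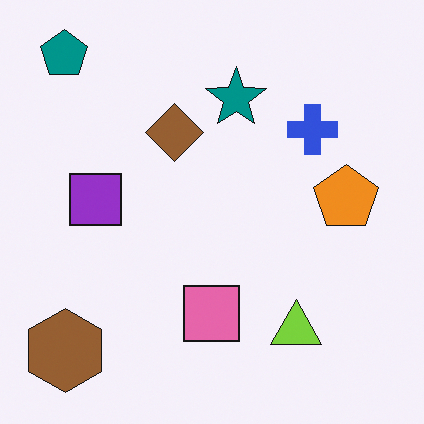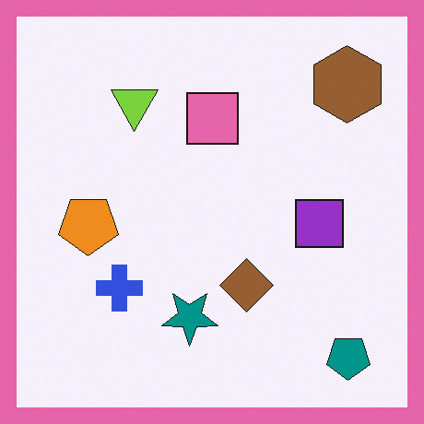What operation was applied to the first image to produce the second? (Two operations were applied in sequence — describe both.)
It was rotated 180°, then framed with a pink border.

The teal pentagon sits in the top-left of the first image and the bottom-right of the second — consistent with a whole-image 180° rotation. A solid pink frame runs around the edge of the second image, with the content slightly shrunk inside it.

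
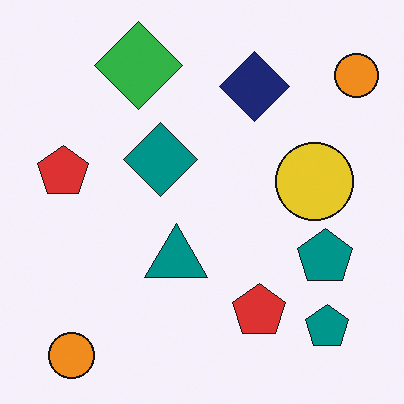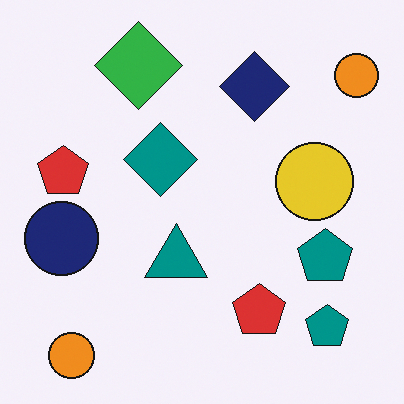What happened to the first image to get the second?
The transformation is: overlaid with an additional navy circle.

A navy circle appears in the second image that is absent from the first.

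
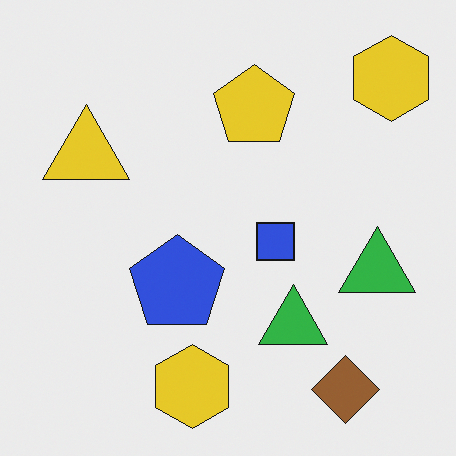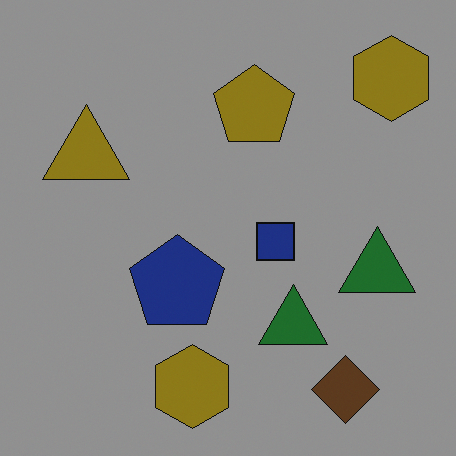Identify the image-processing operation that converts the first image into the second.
It was substantially darkened.

Every pixel — background and shapes alike — is uniformly darkened.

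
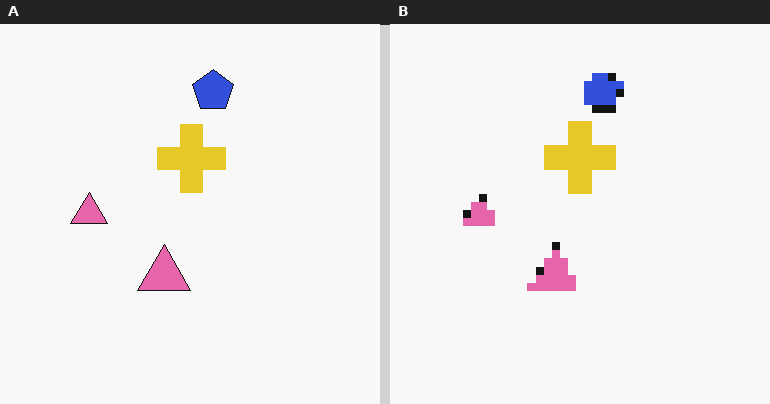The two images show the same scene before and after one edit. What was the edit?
Pixelated into visible square blocks.

Shapes are reduced to large square blocks; fine edges and outlines are lost — a downscale-then-upscale (mosaic) effect.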